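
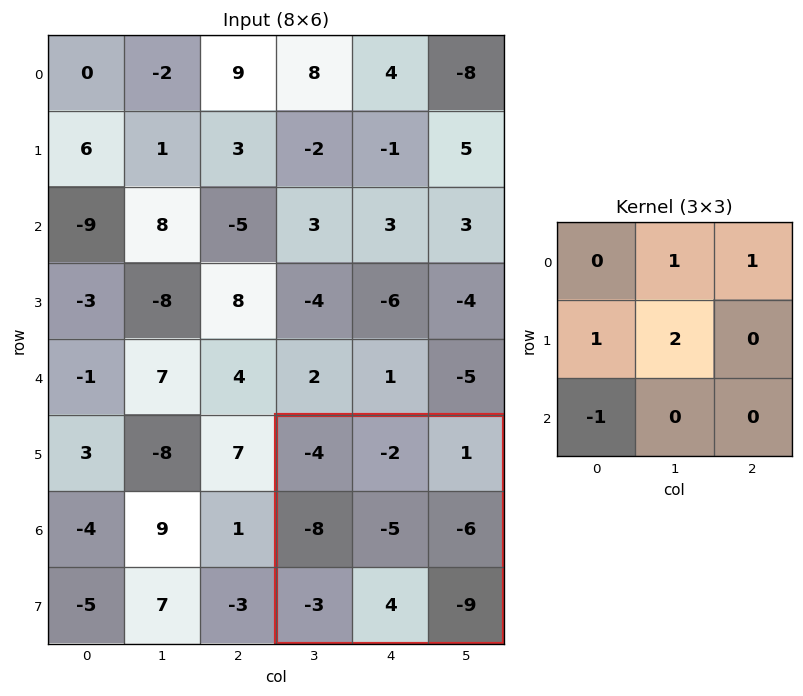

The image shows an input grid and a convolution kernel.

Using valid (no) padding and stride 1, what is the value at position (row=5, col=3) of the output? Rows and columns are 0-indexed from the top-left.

-16

The receptive field on the input at this output position is [-4 -2 1 / -8 -5 -6 / -3 4 -9]. Elementwise product with the kernel and sum: -2·1 + 1·1 + -8·1 + -5·2 + -3·-1.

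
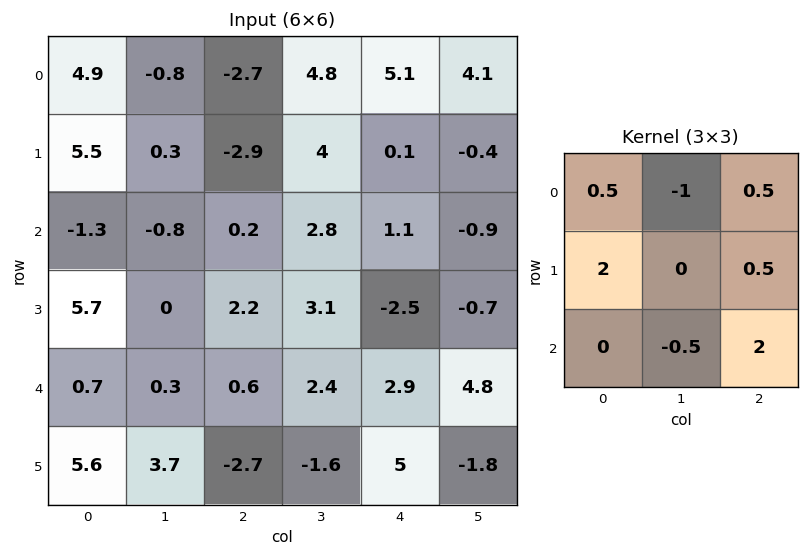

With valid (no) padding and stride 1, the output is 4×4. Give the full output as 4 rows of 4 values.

12.25 12.8 -8.55 4.8
2.9 9.95 -11 6.7
13.8 6.85 5.6 13.85
-1.6 -0.7 10.2 4.8

Output[0,0]: The receptive field on the input at this output position is [4.9 -0.8 -2.7 / 5.5 0.3 -2.9 / -1.3 -0.8 0.2]. Elementwise product with the kernel and sum: 4.9·0.5 + -0.8·-1 + -2.7·0.5 + 5.5·2 + -2.9·0.5 + -0.8·-0.5 + 0.2·2.
Output[0,1]: The receptive field on the input at this output position is [-0.8 -2.7 4.8 / 0.3 -2.9 4 / -0.8 0.2 2.8]. Elementwise product with the kernel and sum: -0.8·0.5 + -2.7·-1 + 4.8·0.5 + 0.3·2 + 4·0.5 + 0.2·-0.5 + 2.8·2.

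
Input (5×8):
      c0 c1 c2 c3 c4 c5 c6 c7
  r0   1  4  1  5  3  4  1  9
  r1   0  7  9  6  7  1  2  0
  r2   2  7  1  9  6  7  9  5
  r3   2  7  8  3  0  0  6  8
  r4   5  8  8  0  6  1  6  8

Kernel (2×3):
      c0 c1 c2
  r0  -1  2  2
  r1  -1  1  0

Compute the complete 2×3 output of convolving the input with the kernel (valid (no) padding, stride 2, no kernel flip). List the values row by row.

Output[0,0]: The receptive field on the input at this output position is [1 4 1 / 0 7 9]. Elementwise product with the kernel and sum: 1·-1 + 4·2 + 1·2 + 0·-1 + 7·1.
Output[0,1]: The receptive field on the input at this output position is [1 5 3 / 9 6 7]. Elementwise product with the kernel and sum: 1·-1 + 5·2 + 3·2 + 9·-1 + 6·1.

16 12 1
19 24 26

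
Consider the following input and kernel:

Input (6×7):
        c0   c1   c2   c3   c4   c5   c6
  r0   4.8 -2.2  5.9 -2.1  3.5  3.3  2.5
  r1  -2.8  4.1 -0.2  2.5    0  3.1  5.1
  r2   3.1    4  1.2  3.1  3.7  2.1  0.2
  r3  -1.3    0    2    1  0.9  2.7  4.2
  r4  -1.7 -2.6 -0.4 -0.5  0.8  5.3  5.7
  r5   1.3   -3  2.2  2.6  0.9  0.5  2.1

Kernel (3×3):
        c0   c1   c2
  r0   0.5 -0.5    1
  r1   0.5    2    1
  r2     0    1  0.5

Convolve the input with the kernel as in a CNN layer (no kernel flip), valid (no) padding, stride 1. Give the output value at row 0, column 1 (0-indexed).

The receptive field on the input at this output position is [-2.2 5.9 -2.1 / 4.1 -0.2 2.5 / 4 1.2 3.1]. Elementwise product with the kernel and sum: -2.2·0.5 + 5.9·-0.5 + -2.1·1 + 4.1·0.5 + -0.2·2 + 2.5·1 + 1.2·1 + 3.1·0.5.

0.75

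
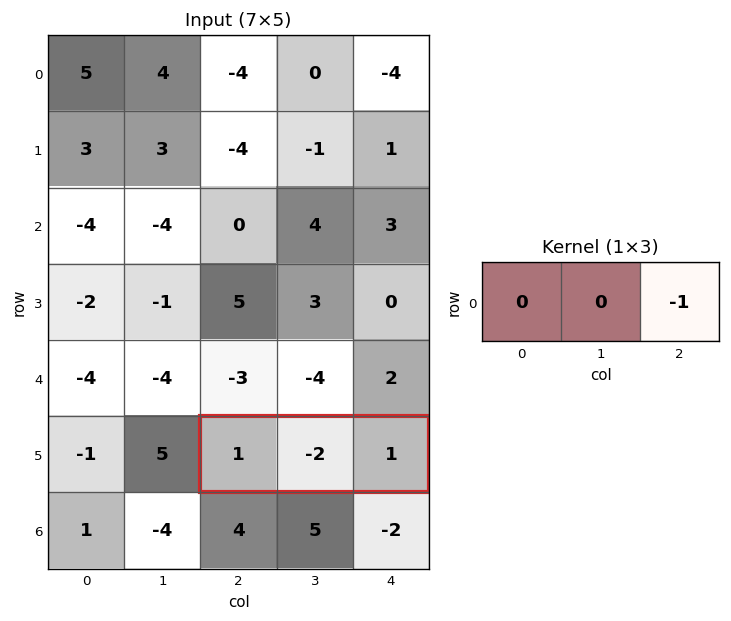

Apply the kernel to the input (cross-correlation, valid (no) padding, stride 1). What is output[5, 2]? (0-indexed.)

-1

The receptive field on the input at this output position is [1 -2 1]. Elementwise product with the kernel and sum: 1·-1.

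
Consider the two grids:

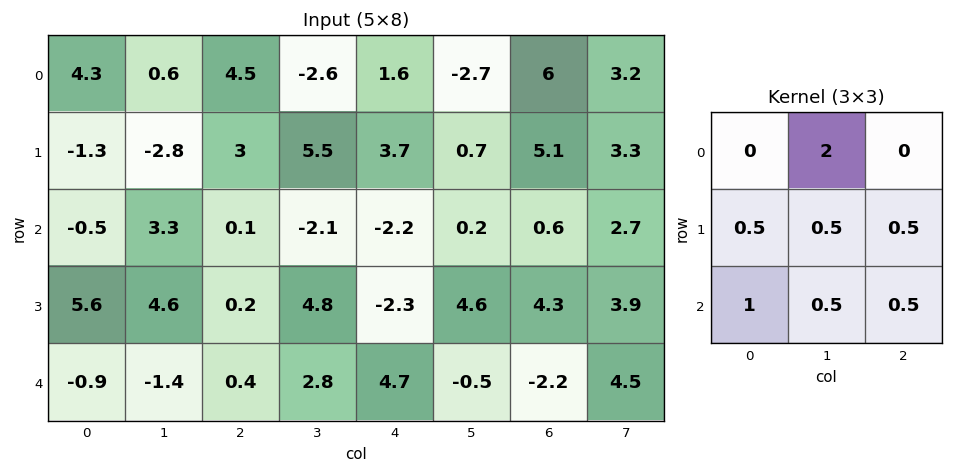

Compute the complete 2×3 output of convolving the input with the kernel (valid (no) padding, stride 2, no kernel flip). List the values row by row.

Output[0,0]: The receptive field on the input at this output position is [4.3 0.6 4.5 / -1.3 -2.8 3 / -0.5 3.3 0.1]. Elementwise product with the kernel and sum: 0.6·2 + -1.3·0.5 + -2.8·0.5 + 3·0.5 + -0.5·1 + 3.3·0.5 + 0.1·0.5.
Output[0,1]: The receptive field on the input at this output position is [4.5 -2.6 1.6 / 3 5.5 3.7 / 0.1 -2.1 -2.2]. Elementwise product with the kernel and sum: -2.6·2 + 3·0.5 + 5.5·0.5 + 3.7·0.5 + 0.1·1 + -2.1·0.5 + -2.2·0.5.

1.85 -1.15 -2.45
10.4 1.3 7.05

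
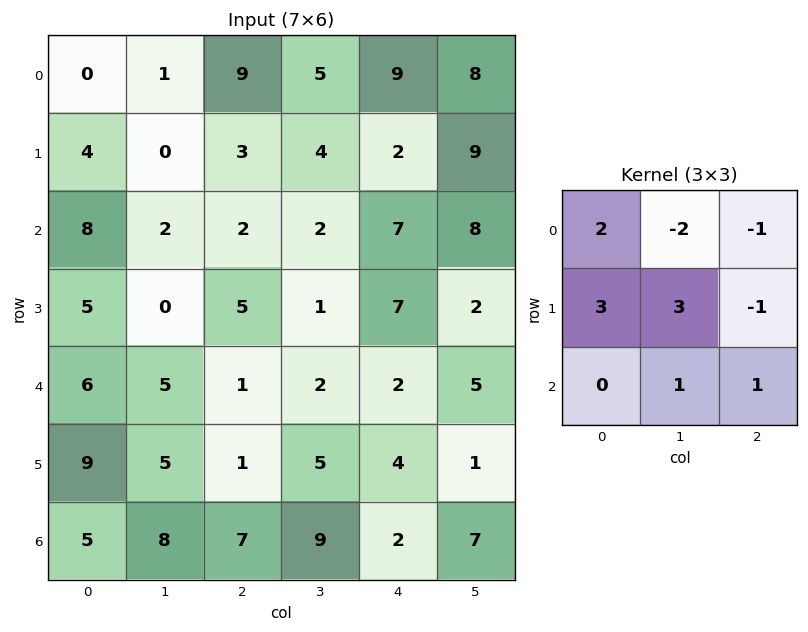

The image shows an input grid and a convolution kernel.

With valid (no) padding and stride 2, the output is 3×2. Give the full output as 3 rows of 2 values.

Output[0,0]: The receptive field on the input at this output position is [0 1 9 / 4 0 3 / 8 2 2]. Elementwise product with the kernel and sum: 0·2 + 1·-2 + 9·-1 + 4·3 + 0·3 + 3·-1 + 2·1 + 2·1.
Output[0,1]: The receptive field on the input at this output position is [9 5 9 / 3 4 2 / 2 2 7]. Elementwise product with the kernel and sum: 9·2 + 5·-2 + 9·-1 + 3·3 + 4·3 + 2·-1 + 2·1 + 7·1.

2 27
26 8
57 21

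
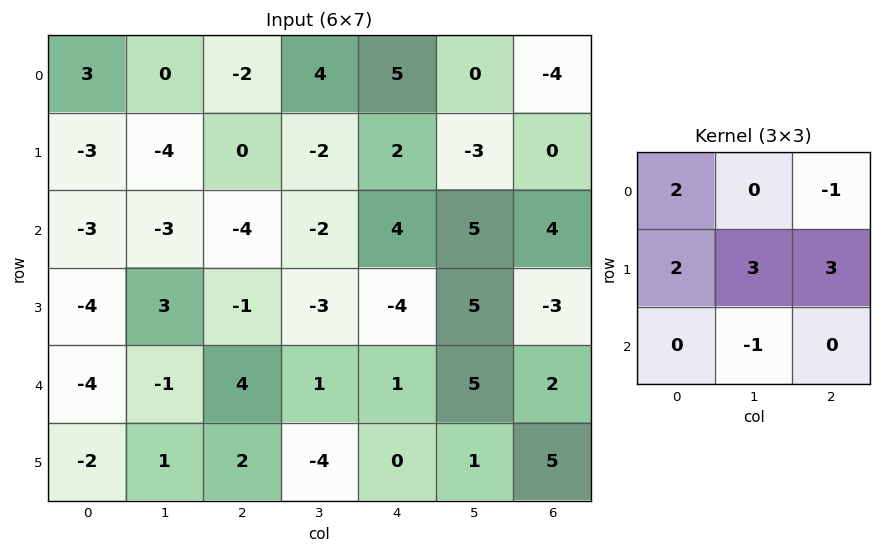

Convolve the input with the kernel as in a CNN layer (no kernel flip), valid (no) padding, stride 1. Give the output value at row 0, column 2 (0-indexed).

-7

The receptive field on the input at this output position is [-2 4 5 / 0 -2 2 / -4 -2 4]. Elementwise product with the kernel and sum: -2·2 + 5·-1 + 0·2 + -2·3 + 2·3 + -2·-1.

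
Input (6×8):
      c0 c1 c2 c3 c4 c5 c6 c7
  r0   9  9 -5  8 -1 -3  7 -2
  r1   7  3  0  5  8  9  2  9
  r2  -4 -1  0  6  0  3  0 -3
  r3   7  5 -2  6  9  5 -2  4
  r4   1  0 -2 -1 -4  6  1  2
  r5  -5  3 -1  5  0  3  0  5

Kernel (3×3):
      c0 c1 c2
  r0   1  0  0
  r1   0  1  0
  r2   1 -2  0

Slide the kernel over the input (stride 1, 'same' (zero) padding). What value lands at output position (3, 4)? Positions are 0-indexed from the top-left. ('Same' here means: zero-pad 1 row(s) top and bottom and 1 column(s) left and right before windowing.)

22

The receptive field on the zero-padded input at this output position is [6 0 3 / 6 9 5 / -1 -4 6]. Elementwise product with the kernel and sum: 6·1 + 9·1 + -1·1 + -4·-2.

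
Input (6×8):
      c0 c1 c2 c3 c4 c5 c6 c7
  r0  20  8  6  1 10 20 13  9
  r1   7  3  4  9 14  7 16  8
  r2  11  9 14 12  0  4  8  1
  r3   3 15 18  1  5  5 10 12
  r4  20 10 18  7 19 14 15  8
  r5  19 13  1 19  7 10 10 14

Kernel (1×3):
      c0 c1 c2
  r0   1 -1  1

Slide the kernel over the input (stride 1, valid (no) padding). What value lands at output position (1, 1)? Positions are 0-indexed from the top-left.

8

The receptive field on the input at this output position is [3 4 9]. Elementwise product with the kernel and sum: 3·1 + 4·-1 + 9·1.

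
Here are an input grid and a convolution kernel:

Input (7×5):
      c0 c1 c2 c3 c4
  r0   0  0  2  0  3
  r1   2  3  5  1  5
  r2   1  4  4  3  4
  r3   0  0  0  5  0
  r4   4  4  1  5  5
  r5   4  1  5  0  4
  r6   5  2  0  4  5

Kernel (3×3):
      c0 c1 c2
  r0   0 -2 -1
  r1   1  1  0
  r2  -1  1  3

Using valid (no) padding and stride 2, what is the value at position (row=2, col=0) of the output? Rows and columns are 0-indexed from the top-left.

The receptive field on the input at this output position is [4 4 1 / 4 1 5 / 5 2 0]. Elementwise product with the kernel and sum: 4·-2 + 1·-1 + 4·1 + 1·1 + 5·-1 + 2·1 + 0·3.

-7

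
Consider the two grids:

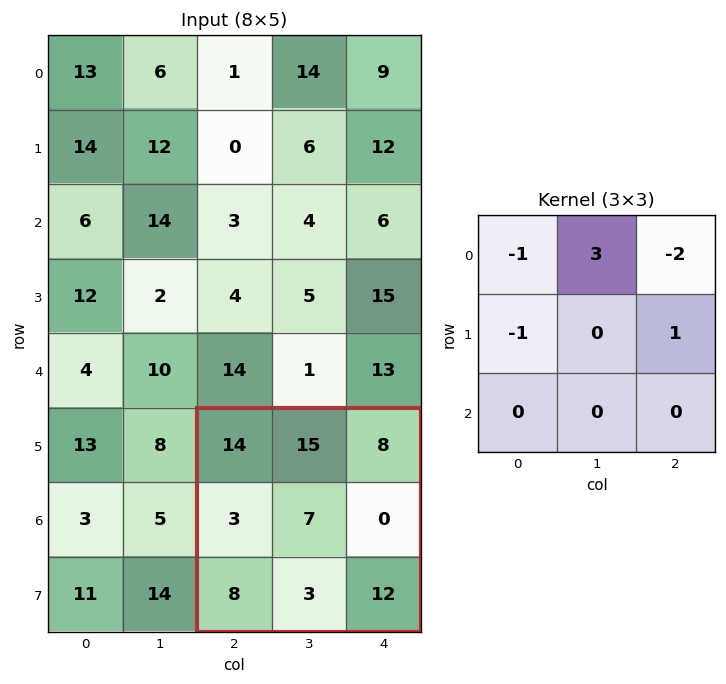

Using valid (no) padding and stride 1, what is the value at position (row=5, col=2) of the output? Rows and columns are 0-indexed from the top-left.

The receptive field on the input at this output position is [14 15 8 / 3 7 0 / 8 3 12]. Elementwise product with the kernel and sum: 14·-1 + 15·3 + 8·-2 + 3·-1 + 0·1.

12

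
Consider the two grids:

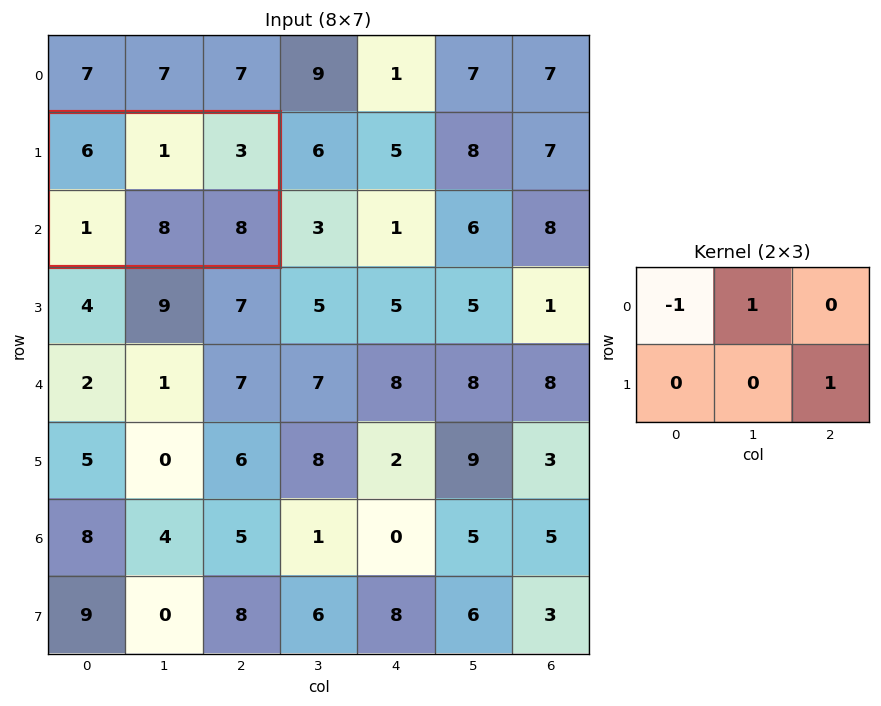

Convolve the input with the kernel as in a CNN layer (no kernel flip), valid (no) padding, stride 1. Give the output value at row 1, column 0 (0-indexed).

3

The receptive field on the input at this output position is [6 1 3 / 1 8 8]. Elementwise product with the kernel and sum: 6·-1 + 1·1 + 8·1.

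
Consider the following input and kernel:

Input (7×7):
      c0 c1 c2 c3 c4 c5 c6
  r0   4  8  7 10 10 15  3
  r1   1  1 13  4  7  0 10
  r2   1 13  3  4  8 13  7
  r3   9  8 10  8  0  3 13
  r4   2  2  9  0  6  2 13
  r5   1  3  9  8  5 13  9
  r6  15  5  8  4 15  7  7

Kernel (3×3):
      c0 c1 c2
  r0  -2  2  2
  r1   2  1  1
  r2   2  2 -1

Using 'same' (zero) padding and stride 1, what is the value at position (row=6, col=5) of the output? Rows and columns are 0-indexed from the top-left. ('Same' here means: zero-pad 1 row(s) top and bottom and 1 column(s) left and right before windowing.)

78

The receptive field on the zero-padded input at this output position is [5 13 9 / 15 7 7 / 0 0 0]. Elementwise product with the kernel and sum: 5·-2 + 13·2 + 9·2 + 15·2 + 7·1 + 7·1 + 0·2 + 0·2 + 0·-1.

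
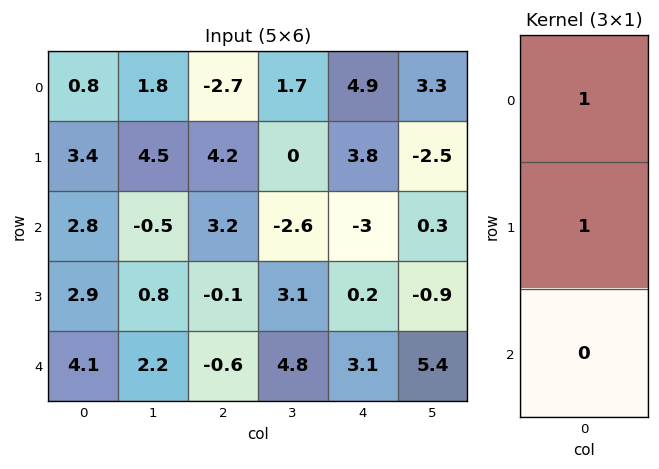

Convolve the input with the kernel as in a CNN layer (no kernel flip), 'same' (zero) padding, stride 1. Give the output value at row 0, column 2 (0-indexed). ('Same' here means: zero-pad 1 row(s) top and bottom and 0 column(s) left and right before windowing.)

The receptive field on the zero-padded input at this output position is [0 / -2.7 / 4.2]. Elementwise product with the kernel and sum: 0·1 + -2.7·1.

-2.7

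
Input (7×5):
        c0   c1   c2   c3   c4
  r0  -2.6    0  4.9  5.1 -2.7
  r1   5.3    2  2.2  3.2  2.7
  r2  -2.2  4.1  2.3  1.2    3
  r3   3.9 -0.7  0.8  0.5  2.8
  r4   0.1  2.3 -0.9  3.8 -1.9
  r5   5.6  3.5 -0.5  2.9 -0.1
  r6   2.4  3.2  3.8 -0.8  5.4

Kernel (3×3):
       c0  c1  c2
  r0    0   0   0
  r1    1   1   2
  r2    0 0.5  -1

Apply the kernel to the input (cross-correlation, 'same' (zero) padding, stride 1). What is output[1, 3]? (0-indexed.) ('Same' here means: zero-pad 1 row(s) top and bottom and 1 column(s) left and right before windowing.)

8.4

The receptive field on the zero-padded input at this output position is [4.9 5.1 -2.7 / 2.2 3.2 2.7 / 2.3 1.2 3]. Elementwise product with the kernel and sum: 2.2·1 + 3.2·1 + 2.7·2 + 1.2·0.5 + 3·-1.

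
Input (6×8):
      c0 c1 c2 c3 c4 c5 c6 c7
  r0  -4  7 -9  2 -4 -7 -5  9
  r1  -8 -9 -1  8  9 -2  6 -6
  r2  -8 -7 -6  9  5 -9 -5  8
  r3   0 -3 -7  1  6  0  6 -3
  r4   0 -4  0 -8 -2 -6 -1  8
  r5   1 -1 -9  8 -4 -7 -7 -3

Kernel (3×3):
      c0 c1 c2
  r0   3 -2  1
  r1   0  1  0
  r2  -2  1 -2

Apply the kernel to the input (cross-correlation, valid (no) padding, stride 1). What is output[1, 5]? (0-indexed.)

-17

The receptive field on the input at this output position is [-2 6 -6 / -9 -5 8 / 0 6 -3]. Elementwise product with the kernel and sum: -2·3 + 6·-2 + -6·1 + -5·1 + 0·-2 + 6·1 + -3·-2.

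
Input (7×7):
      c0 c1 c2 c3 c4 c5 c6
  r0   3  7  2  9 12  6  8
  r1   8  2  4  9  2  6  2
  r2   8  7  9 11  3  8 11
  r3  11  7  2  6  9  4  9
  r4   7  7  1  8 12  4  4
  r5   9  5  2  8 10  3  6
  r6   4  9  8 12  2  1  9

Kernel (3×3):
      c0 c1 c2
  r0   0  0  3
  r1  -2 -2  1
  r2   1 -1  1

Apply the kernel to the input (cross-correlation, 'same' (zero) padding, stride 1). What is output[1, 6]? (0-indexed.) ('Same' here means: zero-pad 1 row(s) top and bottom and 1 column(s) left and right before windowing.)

The receptive field on the zero-padded input at this output position is [6 8 0 / 6 2 0 / 8 11 0]. Elementwise product with the kernel and sum: 0·3 + 6·-2 + 2·-2 + 0·1 + 8·1 + 11·-1 + 0·1.

-19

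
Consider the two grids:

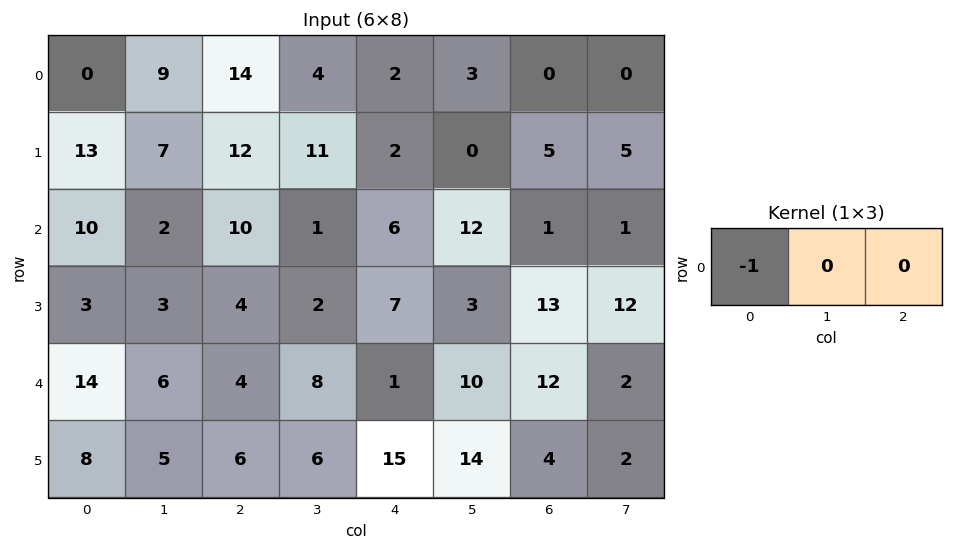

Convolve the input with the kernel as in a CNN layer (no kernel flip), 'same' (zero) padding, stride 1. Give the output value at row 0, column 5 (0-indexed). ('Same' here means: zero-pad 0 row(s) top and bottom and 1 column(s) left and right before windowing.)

-2

The receptive field on the zero-padded input at this output position is [2 3 0]. Elementwise product with the kernel and sum: 2·-1.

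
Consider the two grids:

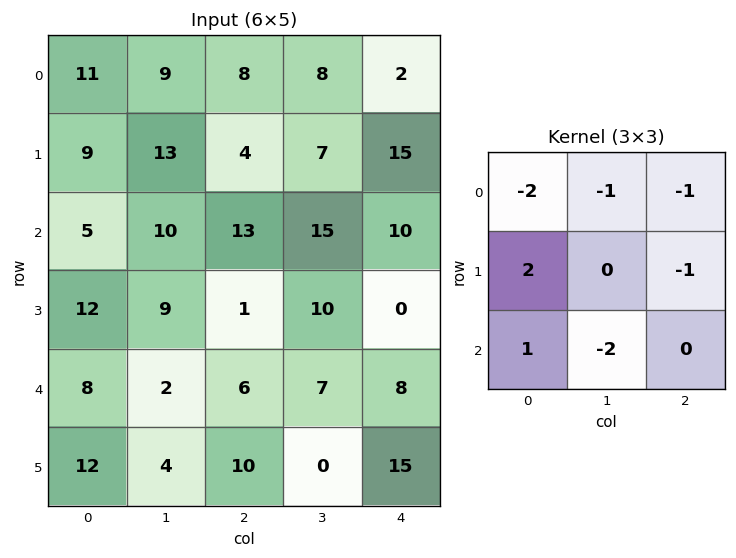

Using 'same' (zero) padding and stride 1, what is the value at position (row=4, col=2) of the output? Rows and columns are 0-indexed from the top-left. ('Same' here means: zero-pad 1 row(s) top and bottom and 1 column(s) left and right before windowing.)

The receptive field on the zero-padded input at this output position is [9 1 10 / 2 6 7 / 4 10 0]. Elementwise product with the kernel and sum: 9·-2 + 1·-1 + 10·-1 + 2·2 + 7·-1 + 4·1 + 10·-2.

-48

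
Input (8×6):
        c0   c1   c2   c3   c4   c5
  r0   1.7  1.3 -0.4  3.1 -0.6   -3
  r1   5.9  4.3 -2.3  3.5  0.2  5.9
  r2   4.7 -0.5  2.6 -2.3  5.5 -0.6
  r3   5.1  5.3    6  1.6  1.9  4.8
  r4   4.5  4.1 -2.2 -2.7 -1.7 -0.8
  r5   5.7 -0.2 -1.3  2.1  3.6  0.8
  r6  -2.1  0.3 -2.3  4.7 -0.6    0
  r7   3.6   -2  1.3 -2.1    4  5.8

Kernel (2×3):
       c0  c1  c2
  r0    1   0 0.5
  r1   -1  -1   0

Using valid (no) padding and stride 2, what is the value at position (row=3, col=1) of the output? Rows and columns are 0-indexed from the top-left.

The receptive field on the input at this output position is [-2.3 4.7 -0.6 / 1.3 -2.1 4]. Elementwise product with the kernel and sum: -2.3·1 + -0.6·0.5 + 1.3·-1 + -2.1·-1.

-1.8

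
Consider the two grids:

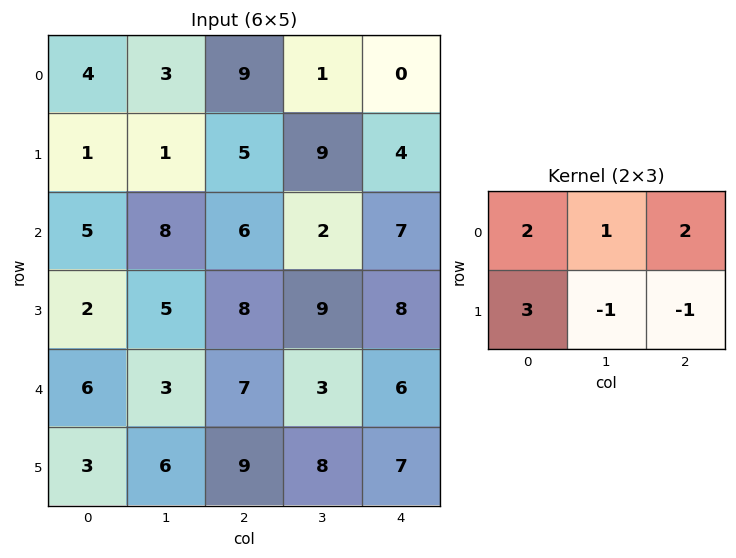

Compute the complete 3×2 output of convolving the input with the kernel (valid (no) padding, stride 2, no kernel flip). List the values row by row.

Output[0,0]: The receptive field on the input at this output position is [4 3 9 / 1 1 5]. Elementwise product with the kernel and sum: 4·2 + 3·1 + 9·2 + 1·3 + 1·-1 + 5·-1.

26 21
23 35
23 41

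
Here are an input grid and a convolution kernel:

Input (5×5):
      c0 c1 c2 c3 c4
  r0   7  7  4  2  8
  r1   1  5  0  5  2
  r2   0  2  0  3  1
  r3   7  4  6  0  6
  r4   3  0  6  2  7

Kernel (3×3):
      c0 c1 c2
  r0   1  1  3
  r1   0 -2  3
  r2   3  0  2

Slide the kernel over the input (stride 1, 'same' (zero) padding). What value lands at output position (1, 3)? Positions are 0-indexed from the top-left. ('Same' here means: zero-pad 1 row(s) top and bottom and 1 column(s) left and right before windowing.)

The receptive field on the zero-padded input at this output position is [4 2 8 / 0 5 2 / 0 3 1]. Elementwise product with the kernel and sum: 4·1 + 2·1 + 8·3 + 5·-2 + 2·3 + 0·3 + 1·2.

28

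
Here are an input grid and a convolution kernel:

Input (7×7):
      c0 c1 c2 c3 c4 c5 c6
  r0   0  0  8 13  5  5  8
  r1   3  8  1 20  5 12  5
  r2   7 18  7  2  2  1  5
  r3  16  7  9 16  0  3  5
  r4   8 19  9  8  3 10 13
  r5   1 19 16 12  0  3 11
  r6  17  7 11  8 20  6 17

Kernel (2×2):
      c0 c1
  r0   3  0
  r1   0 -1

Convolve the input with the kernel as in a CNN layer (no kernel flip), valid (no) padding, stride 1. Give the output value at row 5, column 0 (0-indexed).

-4

The receptive field on the input at this output position is [1 19 / 17 7]. Elementwise product with the kernel and sum: 1·3 + 7·-1.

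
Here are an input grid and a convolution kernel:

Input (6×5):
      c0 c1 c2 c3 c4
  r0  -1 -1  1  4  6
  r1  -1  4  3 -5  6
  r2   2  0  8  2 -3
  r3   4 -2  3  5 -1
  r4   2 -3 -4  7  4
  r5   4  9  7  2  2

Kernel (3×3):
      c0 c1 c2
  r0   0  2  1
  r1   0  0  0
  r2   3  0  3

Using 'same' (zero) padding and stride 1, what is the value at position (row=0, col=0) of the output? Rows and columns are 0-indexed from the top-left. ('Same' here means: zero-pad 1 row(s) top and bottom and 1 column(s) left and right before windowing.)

12

The receptive field on the zero-padded input at this output position is [0 0 0 / 0 -1 -1 / 0 -1 4]. Elementwise product with the kernel and sum: 0·2 + 0·1 + 0·3 + 4·3.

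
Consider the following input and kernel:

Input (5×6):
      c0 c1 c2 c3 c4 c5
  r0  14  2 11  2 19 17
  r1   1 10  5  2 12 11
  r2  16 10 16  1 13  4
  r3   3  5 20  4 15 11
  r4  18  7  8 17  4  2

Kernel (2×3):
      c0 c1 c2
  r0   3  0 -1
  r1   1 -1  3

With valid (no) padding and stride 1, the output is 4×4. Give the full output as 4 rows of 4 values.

Output[0,0]: The receptive field on the input at this output position is [14 2 11 / 1 10 5]. Elementwise product with the kernel and sum: 14·3 + 11·-1 + 1·1 + 10·-1 + 5·3.
Output[0,1]: The receptive field on the input at this output position is [2 11 2 / 10 5 2]. Elementwise product with the kernel and sum: 2·3 + 2·-1 + 10·1 + 5·-1 + 2·3.

37 15 53 12
52 25 57 -5
90 26 96 21
24 61 48 20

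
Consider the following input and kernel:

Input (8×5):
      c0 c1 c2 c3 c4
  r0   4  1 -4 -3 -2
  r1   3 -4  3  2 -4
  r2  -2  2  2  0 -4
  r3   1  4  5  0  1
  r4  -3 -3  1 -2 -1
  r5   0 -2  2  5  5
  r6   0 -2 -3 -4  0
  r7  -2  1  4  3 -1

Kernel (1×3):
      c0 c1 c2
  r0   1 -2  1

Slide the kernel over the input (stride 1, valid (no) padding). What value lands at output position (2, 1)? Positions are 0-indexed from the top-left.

-2

The receptive field on the input at this output position is [2 2 0]. Elementwise product with the kernel and sum: 2·1 + 2·-2 + 0·1.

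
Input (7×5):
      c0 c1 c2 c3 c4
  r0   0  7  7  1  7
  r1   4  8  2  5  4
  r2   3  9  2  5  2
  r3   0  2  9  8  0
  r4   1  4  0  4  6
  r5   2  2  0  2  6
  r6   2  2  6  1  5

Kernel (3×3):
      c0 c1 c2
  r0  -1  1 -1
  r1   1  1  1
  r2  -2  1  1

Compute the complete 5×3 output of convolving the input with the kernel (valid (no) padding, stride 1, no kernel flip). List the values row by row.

19 3 1
27 18 -2
17 3 28
-4 5 17
11 -1 0

Output[0,0]: The receptive field on the input at this output position is [0 7 7 / 4 8 2 / 3 9 2]. Elementwise product with the kernel and sum: 0·-1 + 7·1 + 7·-1 + 4·1 + 8·1 + 2·1 + 3·-2 + 9·1 + 2·1.
Output[0,1]: The receptive field on the input at this output position is [7 7 1 / 8 2 5 / 9 2 5]. Elementwise product with the kernel and sum: 7·-1 + 7·1 + 1·-1 + 8·1 + 2·1 + 5·1 + 9·-2 + 2·1 + 5·1.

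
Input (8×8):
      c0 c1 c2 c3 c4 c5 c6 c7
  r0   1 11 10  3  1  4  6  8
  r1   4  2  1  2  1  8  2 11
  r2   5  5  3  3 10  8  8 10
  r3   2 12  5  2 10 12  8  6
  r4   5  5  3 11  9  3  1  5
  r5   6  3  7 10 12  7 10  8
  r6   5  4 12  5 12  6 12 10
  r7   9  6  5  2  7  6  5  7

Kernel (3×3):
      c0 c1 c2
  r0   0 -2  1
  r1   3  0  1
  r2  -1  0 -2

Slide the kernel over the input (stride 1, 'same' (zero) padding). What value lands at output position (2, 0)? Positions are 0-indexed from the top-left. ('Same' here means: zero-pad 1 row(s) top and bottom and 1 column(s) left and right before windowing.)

The receptive field on the zero-padded input at this output position is [0 4 2 / 0 5 5 / 0 2 12]. Elementwise product with the kernel and sum: 4·-2 + 2·1 + 0·3 + 5·1 + 0·-1 + 12·-2.

-25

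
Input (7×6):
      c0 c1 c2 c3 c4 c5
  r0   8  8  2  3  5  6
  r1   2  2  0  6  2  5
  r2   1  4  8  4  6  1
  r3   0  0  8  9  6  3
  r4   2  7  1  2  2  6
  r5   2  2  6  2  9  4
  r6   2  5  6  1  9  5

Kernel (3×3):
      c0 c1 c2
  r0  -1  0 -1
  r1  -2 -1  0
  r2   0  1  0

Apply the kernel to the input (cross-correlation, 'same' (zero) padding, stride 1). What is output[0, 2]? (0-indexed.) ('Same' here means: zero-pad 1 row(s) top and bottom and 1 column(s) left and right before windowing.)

The receptive field on the zero-padded input at this output position is [0 0 0 / 8 2 3 / 2 0 6]. Elementwise product with the kernel and sum: 0·-1 + 0·-1 + 8·-2 + 2·-1 + 0·1.

-18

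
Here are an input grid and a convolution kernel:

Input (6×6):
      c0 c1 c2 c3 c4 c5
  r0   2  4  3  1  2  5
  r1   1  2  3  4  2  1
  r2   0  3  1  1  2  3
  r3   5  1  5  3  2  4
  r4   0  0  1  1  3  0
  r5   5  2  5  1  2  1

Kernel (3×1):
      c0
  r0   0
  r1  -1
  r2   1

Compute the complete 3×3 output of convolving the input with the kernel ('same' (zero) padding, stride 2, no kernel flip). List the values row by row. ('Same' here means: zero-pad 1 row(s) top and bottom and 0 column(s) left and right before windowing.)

Output[0,0]: The receptive field on the zero-padded input at this output position is [0 / 2 / 1]. Elementwise product with the kernel and sum: 2·-1 + 1·1.

-1 0 0
5 4 0
5 4 -1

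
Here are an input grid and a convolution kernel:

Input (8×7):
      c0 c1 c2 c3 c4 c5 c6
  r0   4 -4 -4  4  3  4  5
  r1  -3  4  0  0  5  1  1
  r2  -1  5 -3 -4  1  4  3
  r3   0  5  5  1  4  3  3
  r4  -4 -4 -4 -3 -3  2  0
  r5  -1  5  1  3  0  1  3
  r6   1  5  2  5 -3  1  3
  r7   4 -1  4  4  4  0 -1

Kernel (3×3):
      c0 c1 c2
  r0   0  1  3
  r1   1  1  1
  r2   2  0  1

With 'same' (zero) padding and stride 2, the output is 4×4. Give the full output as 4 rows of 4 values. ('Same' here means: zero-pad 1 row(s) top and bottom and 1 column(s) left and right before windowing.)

Output[0,0]: The receptive field on the zero-padded input at this output position is [0 0 0 / 0 4 -4 / 0 -3 4]. Elementwise product with the kernel and sum: 0·1 + 0·3 + 0·1 + 4·1 + -4·1 + 0·2 + 4·1.
Output[0,1]: The receptive field on the zero-padded input at this output position is [0 0 0 / -4 -4 4 / 4 0 0]. Elementwise product with the kernel and sum: 0·1 + 0·3 + -4·1 + -4·1 + 4·1 + 4·2 + 0·1.

4 4 12 11
18 9 14 14
12 10 16 7
19 24 14 7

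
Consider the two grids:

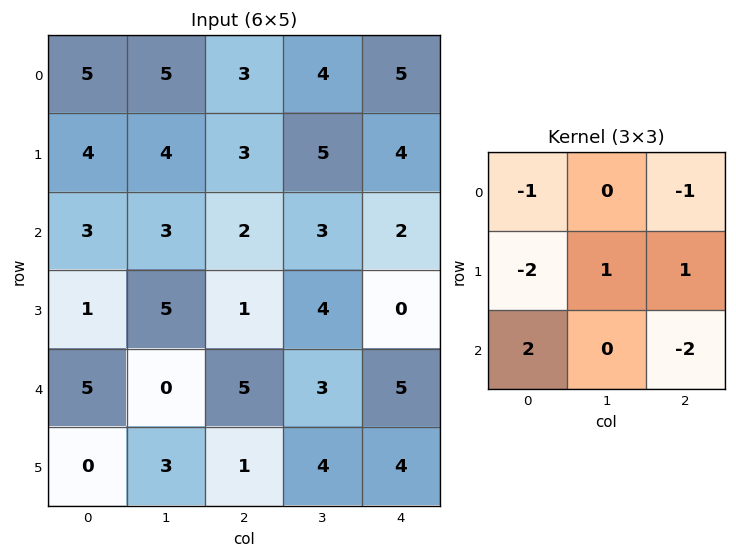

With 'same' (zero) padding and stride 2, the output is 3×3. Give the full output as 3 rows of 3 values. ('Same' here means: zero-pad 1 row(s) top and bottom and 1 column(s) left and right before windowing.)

Output[0,0]: The receptive field on the zero-padded input at this output position is [0 0 0 / 0 5 5 / 0 4 4]. Elementwise product with the kernel and sum: 0·-1 + 0·-1 + 0·-2 + 5·1 + 5·1 + 0·2 + 4·-2.
Output[0,1]: The receptive field on the zero-padded input at this output position is [0 0 0 / 5 3 4 / 4 3 5]. Elementwise product with the kernel and sum: 0·-1 + 0·-1 + 5·-2 + 3·1 + 4·1 + 4·2 + 5·-2.

2 -5 7
-8 -8 -1
-6 -3 3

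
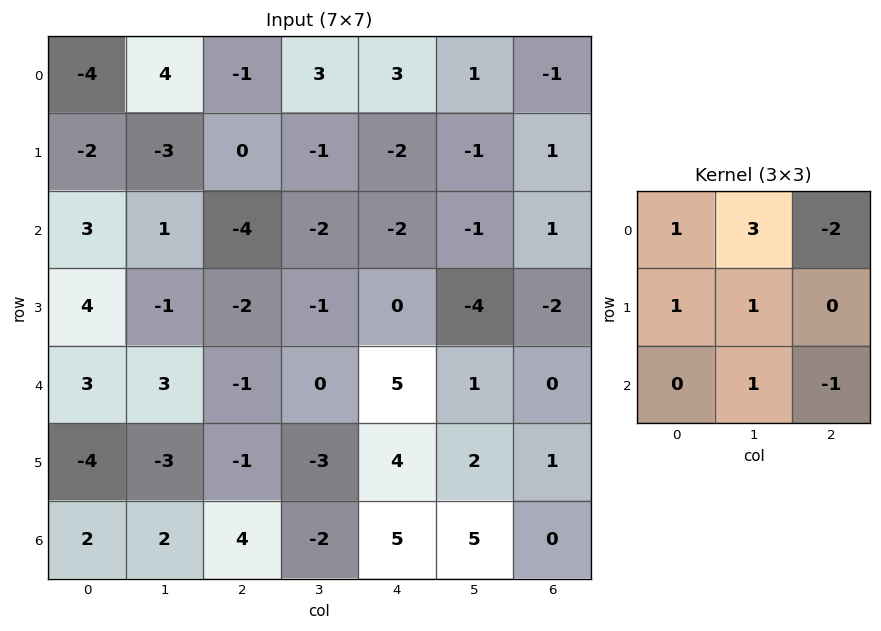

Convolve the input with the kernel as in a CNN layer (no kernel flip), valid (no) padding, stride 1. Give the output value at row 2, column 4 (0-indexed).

-10

The receptive field on the input at this output position is [-2 -1 1 / 0 -4 -2 / 5 1 0]. Elementwise product with the kernel and sum: -2·1 + -1·3 + 1·-2 + 0·1 + -4·1 + 1·1 + 0·-1.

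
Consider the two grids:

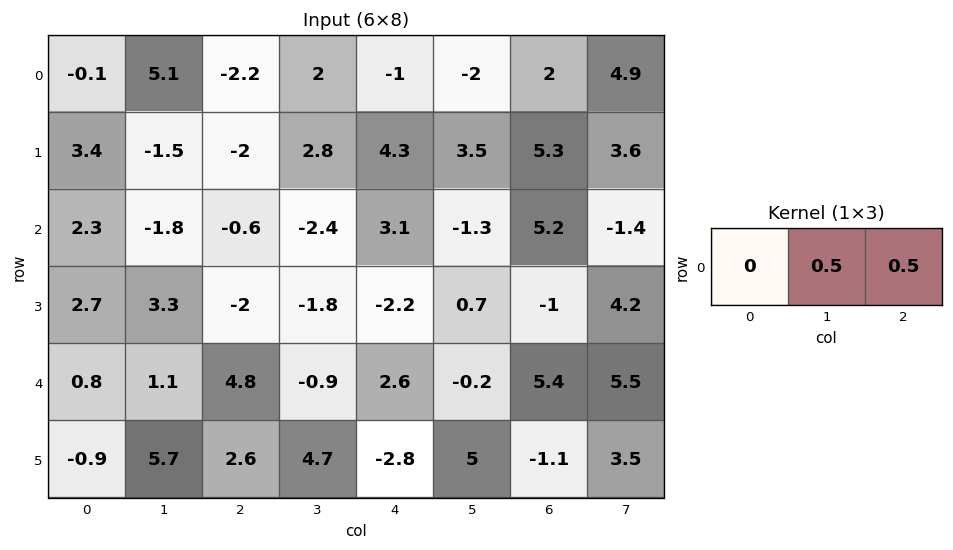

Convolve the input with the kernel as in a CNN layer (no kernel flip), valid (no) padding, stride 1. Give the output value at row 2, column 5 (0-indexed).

The receptive field on the input at this output position is [-1.3 5.2 -1.4]. Elementwise product with the kernel and sum: 5.2·0.5 + -1.4·0.5.

1.9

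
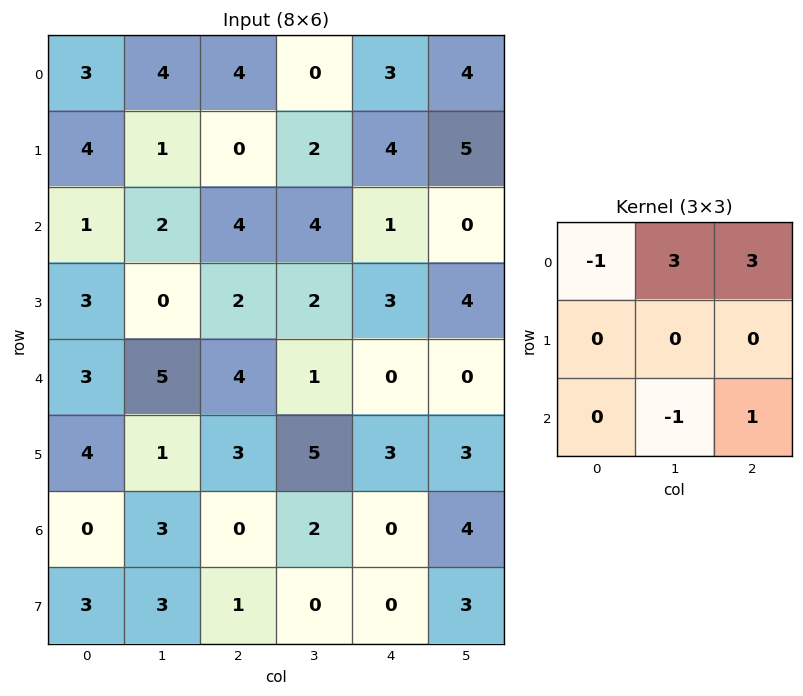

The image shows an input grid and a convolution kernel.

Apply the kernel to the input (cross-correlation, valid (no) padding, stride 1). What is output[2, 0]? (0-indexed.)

The receptive field on the input at this output position is [1 2 4 / 3 0 2 / 3 5 4]. Elementwise product with the kernel and sum: 1·-1 + 2·3 + 4·3 + 5·-1 + 4·1.

16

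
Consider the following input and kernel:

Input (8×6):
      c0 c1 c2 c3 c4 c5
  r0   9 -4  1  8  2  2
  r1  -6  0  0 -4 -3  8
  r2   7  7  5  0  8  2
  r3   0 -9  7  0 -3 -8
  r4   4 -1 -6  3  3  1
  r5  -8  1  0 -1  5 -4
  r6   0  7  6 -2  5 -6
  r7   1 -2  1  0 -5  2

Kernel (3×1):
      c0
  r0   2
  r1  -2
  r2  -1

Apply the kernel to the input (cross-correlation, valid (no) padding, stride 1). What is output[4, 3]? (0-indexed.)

The receptive field on the input at this output position is [3 / -1 / -2]. Elementwise product with the kernel and sum: 3·2 + -1·-2 + -2·-1.

10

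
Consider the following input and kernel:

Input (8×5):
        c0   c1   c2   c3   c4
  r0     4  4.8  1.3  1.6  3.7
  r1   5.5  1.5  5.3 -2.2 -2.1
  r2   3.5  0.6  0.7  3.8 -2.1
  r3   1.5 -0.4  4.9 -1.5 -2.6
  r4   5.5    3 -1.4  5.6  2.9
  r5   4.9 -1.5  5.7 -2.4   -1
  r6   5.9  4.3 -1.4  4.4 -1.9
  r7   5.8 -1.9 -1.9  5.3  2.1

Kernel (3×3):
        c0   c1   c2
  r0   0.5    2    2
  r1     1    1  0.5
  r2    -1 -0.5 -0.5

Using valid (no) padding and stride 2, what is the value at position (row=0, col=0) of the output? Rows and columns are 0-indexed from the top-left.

19.7

The receptive field on the input at this output position is [4 4.8 1.3 / 5.5 1.5 5.3 / 3.5 0.6 0.7]. Elementwise product with the kernel and sum: 4·0.5 + 4.8·2 + 1.3·2 + 5.5·1 + 1.5·1 + 5.3·0.5 + 3.5·-1 + 0.6·-0.5 + 0.7·-0.5.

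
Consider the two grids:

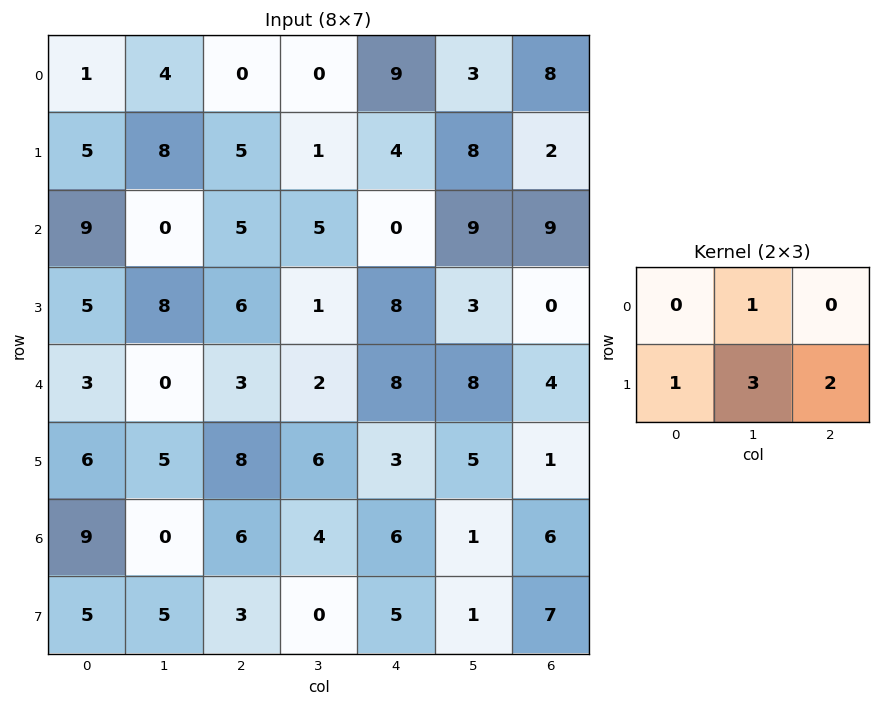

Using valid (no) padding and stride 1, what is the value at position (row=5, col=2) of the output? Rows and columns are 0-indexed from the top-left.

The receptive field on the input at this output position is [8 6 3 / 6 4 6]. Elementwise product with the kernel and sum: 6·1 + 6·1 + 4·3 + 6·2.

36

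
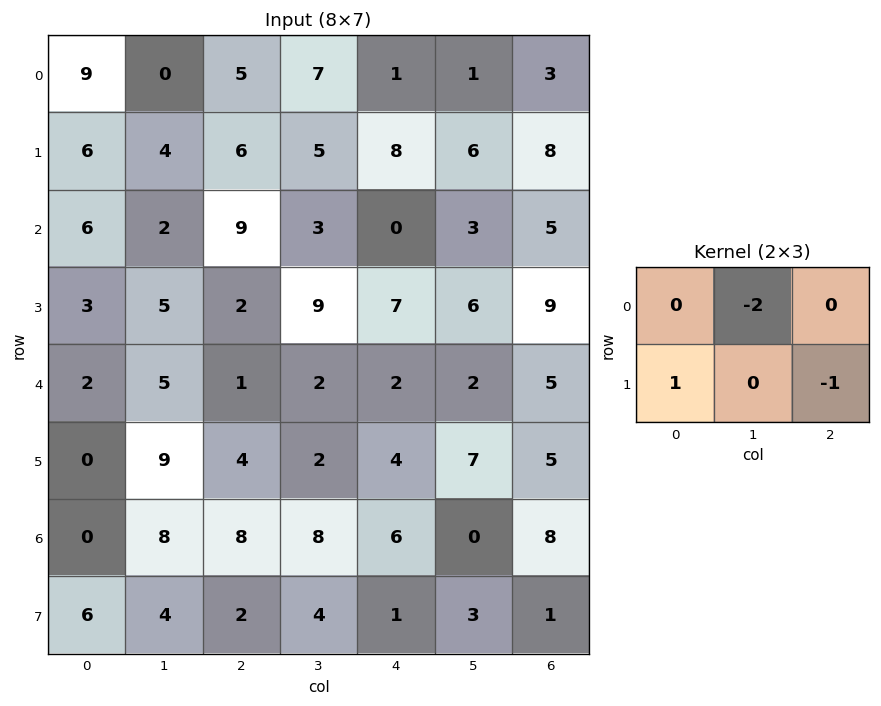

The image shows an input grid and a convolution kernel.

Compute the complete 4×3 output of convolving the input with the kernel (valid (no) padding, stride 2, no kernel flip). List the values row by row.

0 -16 -2
-3 -11 -8
-14 -4 -5
-12 -15 0

Output[0,0]: The receptive field on the input at this output position is [9 0 5 / 6 4 6]. Elementwise product with the kernel and sum: 0·-2 + 6·1 + 6·-1.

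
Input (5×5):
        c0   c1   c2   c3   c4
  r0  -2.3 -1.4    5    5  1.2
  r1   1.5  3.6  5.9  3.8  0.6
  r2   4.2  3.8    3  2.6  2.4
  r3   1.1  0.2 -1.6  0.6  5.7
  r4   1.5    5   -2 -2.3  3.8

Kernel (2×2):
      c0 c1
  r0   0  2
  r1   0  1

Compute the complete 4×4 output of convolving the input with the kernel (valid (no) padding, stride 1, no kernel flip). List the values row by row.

0.8 15.9 13.8 3
11 14.8 10.2 3.6
7.8 4.4 5.8 10.5
5.4 -5.2 -1.1 15.2

Output[0,0]: The receptive field on the input at this output position is [-2.3 -1.4 / 1.5 3.6]. Elementwise product with the kernel and sum: -1.4·2 + 3.6·1.
Output[0,1]: The receptive field on the input at this output position is [-1.4 5 / 3.6 5.9]. Elementwise product with the kernel and sum: 5·2 + 5.9·1.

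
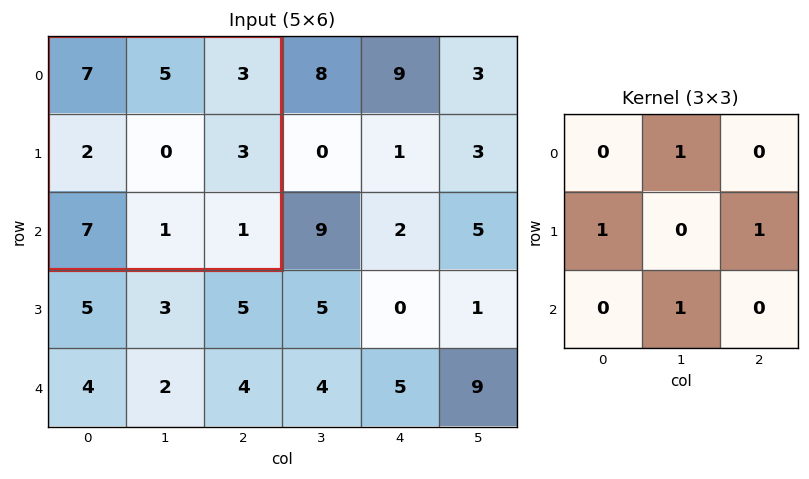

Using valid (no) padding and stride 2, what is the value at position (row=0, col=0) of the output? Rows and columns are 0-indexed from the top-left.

11

The receptive field on the input at this output position is [7 5 3 / 2 0 3 / 7 1 1]. Elementwise product with the kernel and sum: 5·1 + 2·1 + 3·1 + 1·1.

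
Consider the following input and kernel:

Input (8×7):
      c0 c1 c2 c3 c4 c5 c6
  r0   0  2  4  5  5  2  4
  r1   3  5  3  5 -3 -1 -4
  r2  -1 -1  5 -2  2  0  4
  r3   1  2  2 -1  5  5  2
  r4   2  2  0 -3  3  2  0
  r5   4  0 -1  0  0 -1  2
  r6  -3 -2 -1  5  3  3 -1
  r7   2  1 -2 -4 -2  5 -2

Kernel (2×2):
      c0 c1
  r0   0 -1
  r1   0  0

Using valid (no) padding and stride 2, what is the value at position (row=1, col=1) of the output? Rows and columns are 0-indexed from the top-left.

2

The receptive field on the input at this output position is [5 -2 / 2 -1]. Elementwise product with the kernel and sum: -2·-1.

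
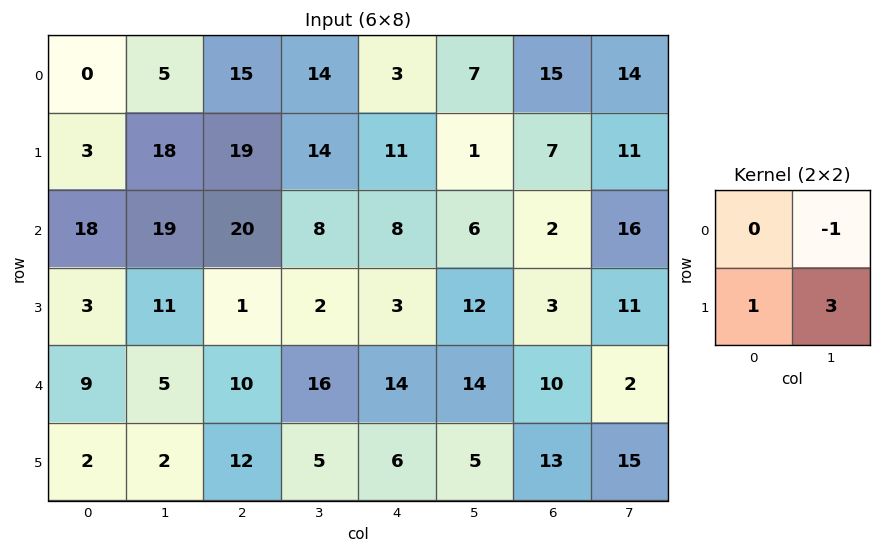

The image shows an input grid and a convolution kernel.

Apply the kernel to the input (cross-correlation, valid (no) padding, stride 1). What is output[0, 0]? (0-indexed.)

The receptive field on the input at this output position is [0 5 / 3 18]. Elementwise product with the kernel and sum: 5·-1 + 3·1 + 18·3.

52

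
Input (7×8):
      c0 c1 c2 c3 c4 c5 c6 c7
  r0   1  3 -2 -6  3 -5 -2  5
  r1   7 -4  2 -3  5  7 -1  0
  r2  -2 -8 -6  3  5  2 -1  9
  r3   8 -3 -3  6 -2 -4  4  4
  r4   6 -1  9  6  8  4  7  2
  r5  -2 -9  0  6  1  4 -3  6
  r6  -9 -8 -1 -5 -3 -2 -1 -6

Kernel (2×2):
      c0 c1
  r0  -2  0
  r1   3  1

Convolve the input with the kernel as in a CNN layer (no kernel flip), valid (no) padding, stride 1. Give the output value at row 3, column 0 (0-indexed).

1

The receptive field on the input at this output position is [8 -3 / 6 -1]. Elementwise product with the kernel and sum: 8·-2 + 6·3 + -1·1.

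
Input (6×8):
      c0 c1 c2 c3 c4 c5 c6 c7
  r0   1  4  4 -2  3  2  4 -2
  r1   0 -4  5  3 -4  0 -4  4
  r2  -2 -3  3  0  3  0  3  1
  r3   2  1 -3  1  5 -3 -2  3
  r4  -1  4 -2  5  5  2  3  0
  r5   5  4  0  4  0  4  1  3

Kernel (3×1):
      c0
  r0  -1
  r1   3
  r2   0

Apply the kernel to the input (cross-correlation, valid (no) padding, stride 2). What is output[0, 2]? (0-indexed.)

-15

The receptive field on the input at this output position is [3 / -4 / 3]. Elementwise product with the kernel and sum: 3·-1 + -4·3.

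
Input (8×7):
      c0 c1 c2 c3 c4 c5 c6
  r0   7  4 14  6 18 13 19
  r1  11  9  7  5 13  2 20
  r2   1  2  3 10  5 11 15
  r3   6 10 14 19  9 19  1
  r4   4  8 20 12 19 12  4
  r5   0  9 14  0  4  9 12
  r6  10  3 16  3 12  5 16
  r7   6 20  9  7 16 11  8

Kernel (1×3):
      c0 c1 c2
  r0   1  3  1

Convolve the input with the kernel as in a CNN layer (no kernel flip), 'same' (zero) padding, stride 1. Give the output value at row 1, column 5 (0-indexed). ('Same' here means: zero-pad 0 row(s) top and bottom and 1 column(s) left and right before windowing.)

The receptive field on the zero-padded input at this output position is [13 2 20]. Elementwise product with the kernel and sum: 13·1 + 2·3 + 20·1.

39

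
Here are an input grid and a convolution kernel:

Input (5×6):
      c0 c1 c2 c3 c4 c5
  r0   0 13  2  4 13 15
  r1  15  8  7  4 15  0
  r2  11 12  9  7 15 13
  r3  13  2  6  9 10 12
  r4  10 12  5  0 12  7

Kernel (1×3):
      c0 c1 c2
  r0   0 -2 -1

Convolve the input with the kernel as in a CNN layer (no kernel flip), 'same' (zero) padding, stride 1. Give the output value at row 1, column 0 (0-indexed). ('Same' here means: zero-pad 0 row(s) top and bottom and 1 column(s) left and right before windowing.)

-38

The receptive field on the zero-padded input at this output position is [0 15 8]. Elementwise product with the kernel and sum: 15·-2 + 8·-1.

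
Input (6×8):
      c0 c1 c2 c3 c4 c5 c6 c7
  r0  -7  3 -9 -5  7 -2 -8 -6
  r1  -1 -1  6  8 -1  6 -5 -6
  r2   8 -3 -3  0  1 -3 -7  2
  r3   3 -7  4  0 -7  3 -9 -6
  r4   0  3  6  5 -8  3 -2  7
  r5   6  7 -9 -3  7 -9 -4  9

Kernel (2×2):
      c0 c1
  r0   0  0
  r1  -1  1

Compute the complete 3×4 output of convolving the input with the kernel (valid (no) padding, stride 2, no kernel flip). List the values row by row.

Output[0,0]: The receptive field on the input at this output position is [-7 3 / -1 -1]. Elementwise product with the kernel and sum: -1·-1 + -1·1.
Output[0,1]: The receptive field on the input at this output position is [-9 -5 / 6 8]. Elementwise product with the kernel and sum: 6·-1 + 8·1.

0 2 7 -1
-10 -4 10 3
1 6 -16 13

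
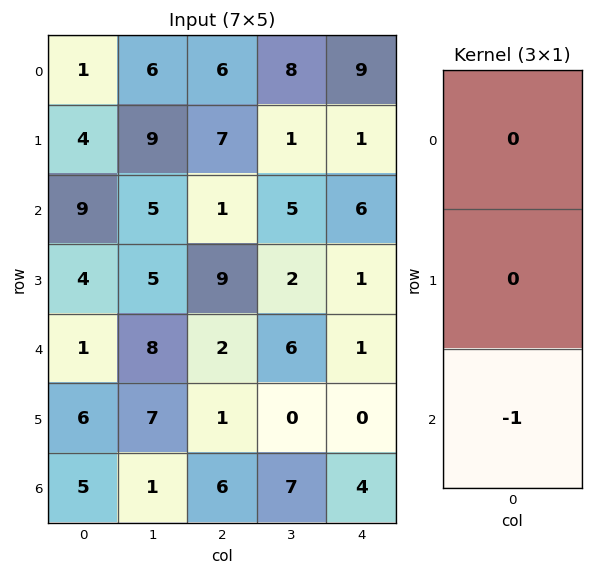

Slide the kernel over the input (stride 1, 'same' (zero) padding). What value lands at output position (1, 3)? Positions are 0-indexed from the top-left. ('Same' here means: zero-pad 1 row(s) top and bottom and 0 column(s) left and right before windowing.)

The receptive field on the zero-padded input at this output position is [8 / 1 / 5]. Elementwise product with the kernel and sum: 5·-1.

-5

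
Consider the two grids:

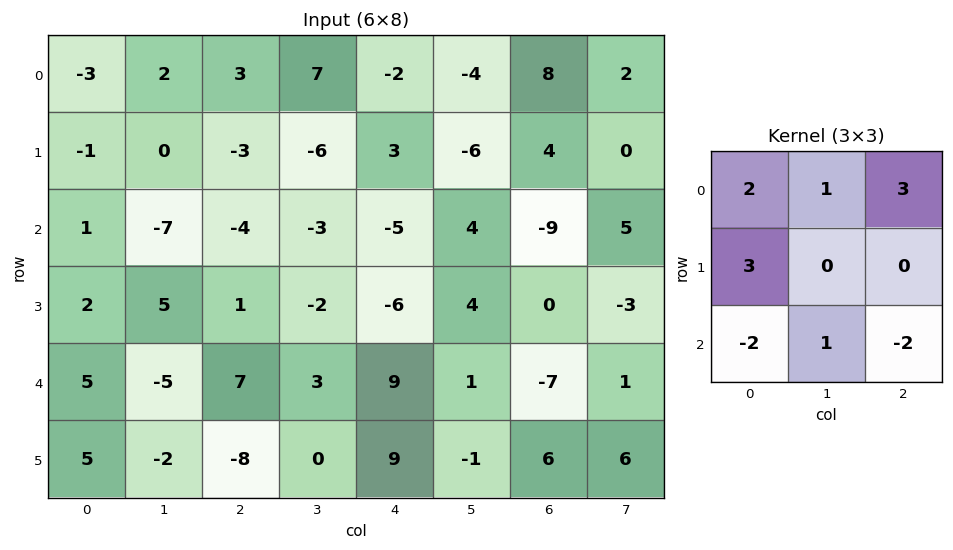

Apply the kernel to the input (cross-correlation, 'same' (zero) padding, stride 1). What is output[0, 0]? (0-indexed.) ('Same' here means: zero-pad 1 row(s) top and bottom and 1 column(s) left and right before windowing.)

-1

The receptive field on the zero-padded input at this output position is [0 0 0 / 0 -3 2 / 0 -1 0]. Elementwise product with the kernel and sum: 0·2 + 0·1 + 0·3 + 0·3 + 0·-2 + -1·1 + 0·-2.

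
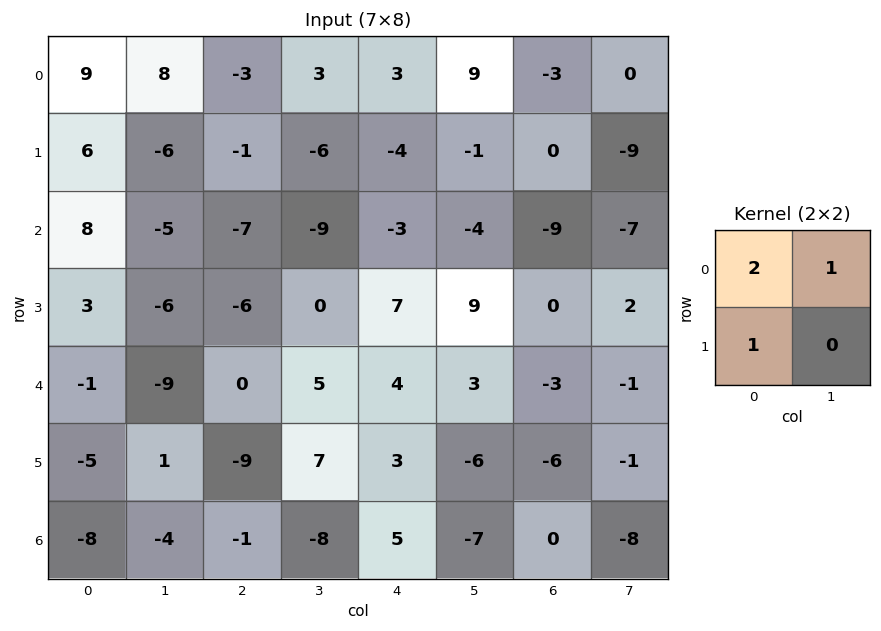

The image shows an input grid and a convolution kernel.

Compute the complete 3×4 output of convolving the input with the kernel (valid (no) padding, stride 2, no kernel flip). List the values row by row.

Output[0,0]: The receptive field on the input at this output position is [9 8 / 6 -6]. Elementwise product with the kernel and sum: 9·2 + 8·1 + 6·1.

32 -4 11 -6
14 -29 -3 -25
-16 -4 14 -13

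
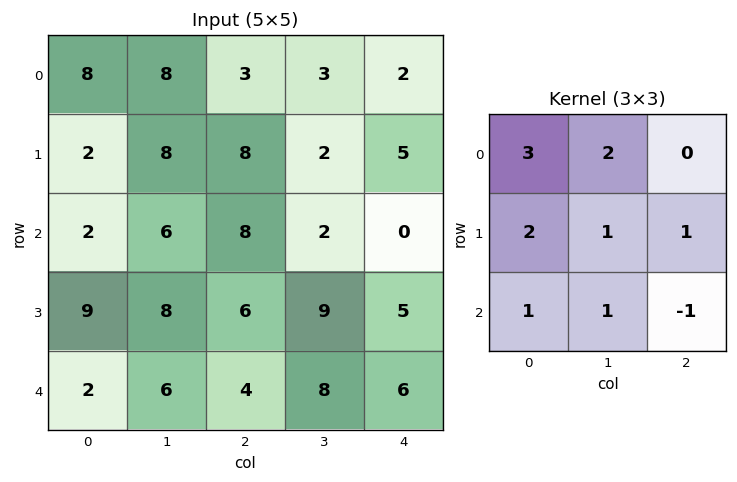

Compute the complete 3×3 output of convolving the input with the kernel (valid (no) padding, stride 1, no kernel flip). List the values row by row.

Output[0,0]: The receptive field on the input at this output position is [8 8 3 / 2 8 8 / 2 6 8]. Elementwise product with the kernel and sum: 8·3 + 8·2 + 2·2 + 8·1 + 8·1 + 2·1 + 6·1 + 8·-1.
Output[0,1]: The receptive field on the input at this output position is [8 3 3 / 8 8 2 / 6 8 2]. Elementwise product with the kernel and sum: 8·3 + 3·2 + 8·2 + 8·1 + 2·1 + 6·1 + 8·1 + 2·-1.

60 68 48
51 67 56
54 67 60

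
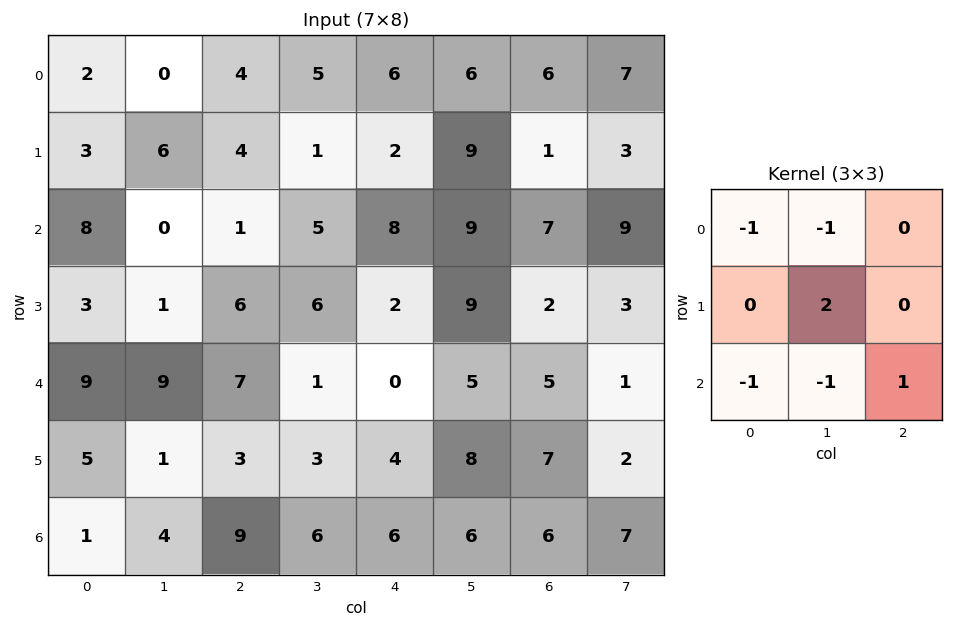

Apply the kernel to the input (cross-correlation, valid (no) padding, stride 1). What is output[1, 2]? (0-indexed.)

The receptive field on the input at this output position is [4 1 2 / 1 5 8 / 6 6 2]. Elementwise product with the kernel and sum: 4·-1 + 1·-1 + 5·2 + 6·-1 + 6·-1 + 2·1.

-5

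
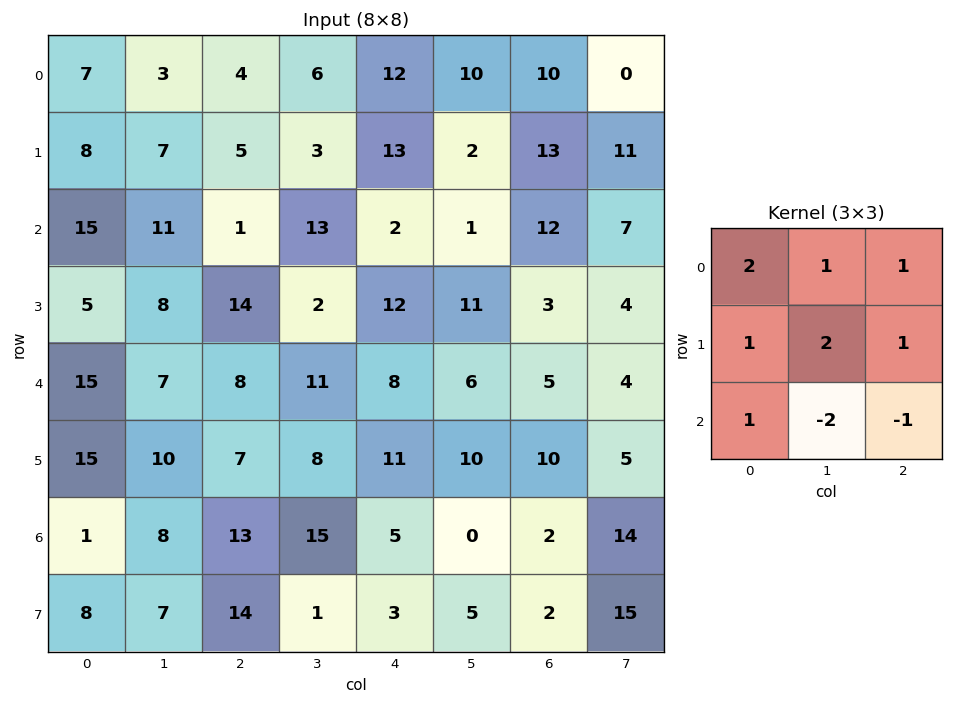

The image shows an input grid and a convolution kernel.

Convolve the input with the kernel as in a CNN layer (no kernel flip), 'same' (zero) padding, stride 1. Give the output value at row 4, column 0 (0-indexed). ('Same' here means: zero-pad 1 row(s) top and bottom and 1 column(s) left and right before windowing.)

10

The receptive field on the zero-padded input at this output position is [0 5 8 / 0 15 7 / 0 15 10]. Elementwise product with the kernel and sum: 0·2 + 5·1 + 8·1 + 0·1 + 15·2 + 7·1 + 0·1 + 15·-2 + 10·-1.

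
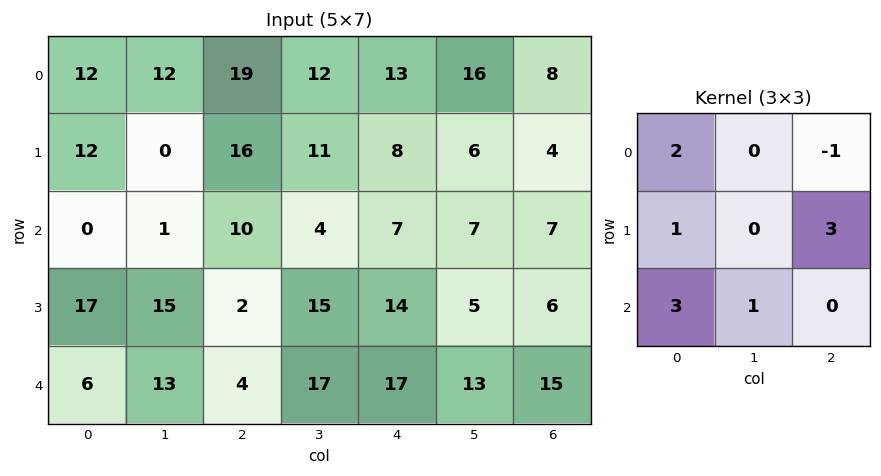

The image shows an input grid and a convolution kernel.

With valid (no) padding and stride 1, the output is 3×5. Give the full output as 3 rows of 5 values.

Output[0,0]: The receptive field on the input at this output position is [12 12 19 / 12 0 16 / 0 1 10]. Elementwise product with the kernel and sum: 12·2 + 19·-1 + 12·1 + 16·3 + 0·3 + 1·1.

66 58 99 56 66
104 49 76 100 87
44 101 86 99 103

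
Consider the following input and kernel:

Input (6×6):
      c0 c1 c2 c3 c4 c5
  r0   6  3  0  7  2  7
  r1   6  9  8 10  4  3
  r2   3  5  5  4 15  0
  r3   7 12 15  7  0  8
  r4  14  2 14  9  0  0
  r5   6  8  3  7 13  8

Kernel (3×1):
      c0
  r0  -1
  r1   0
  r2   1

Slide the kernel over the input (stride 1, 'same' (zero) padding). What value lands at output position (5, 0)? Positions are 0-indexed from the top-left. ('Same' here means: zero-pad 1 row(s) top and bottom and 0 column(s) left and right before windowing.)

The receptive field on the zero-padded input at this output position is [14 / 6 / 0]. Elementwise product with the kernel and sum: 14·-1 + 0·1.

-14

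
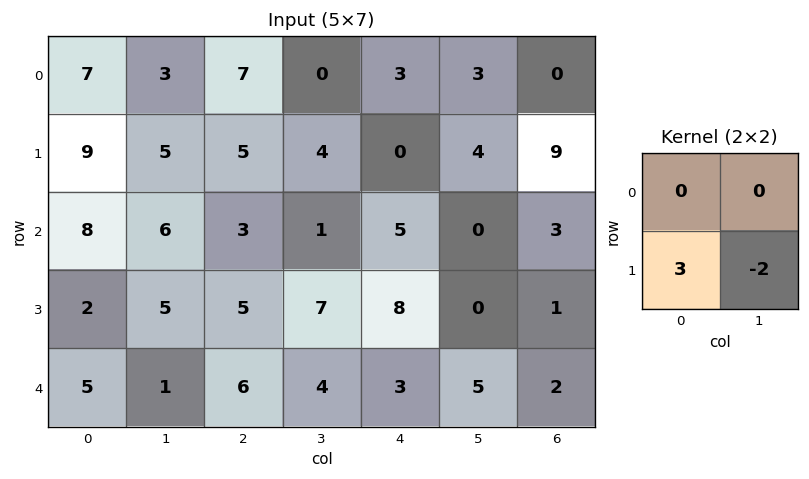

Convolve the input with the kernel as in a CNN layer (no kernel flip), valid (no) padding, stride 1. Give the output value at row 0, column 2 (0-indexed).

The receptive field on the input at this output position is [7 0 / 5 4]. Elementwise product with the kernel and sum: 5·3 + 4·-2.

7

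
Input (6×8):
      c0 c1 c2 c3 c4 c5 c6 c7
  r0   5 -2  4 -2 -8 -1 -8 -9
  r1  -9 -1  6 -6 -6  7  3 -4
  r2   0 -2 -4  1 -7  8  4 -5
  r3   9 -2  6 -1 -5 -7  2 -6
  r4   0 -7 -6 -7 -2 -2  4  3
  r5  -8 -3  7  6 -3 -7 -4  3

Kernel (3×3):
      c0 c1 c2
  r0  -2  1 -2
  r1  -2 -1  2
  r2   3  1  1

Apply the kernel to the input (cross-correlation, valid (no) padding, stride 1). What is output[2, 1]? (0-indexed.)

-40

The receptive field on the input at this output position is [-2 -4 1 / -2 6 -1 / -7 -6 -7]. Elementwise product with the kernel and sum: -2·-2 + -4·1 + 1·-2 + -2·-2 + 6·-1 + -1·2 + -7·3 + -6·1 + -7·1.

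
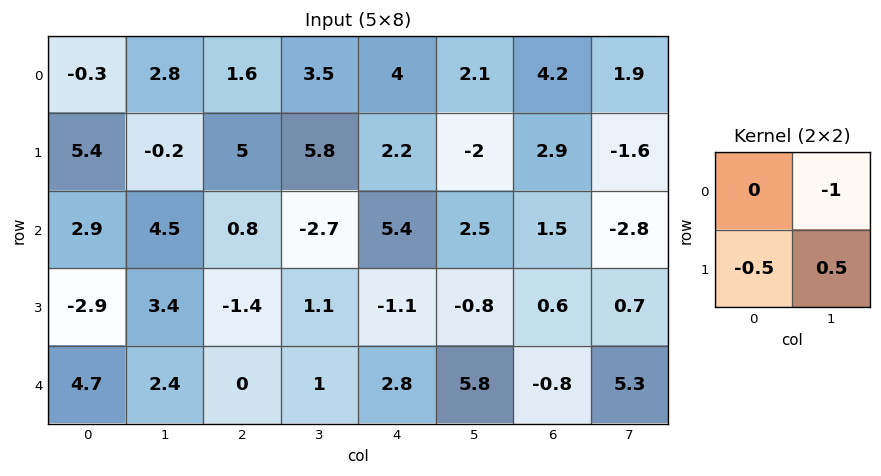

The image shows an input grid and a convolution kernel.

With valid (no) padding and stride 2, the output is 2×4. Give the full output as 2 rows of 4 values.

-5.6 -3.1 -4.2 -4.15
-1.35 3.95 -2.35 2.85

Output[0,0]: The receptive field on the input at this output position is [-0.3 2.8 / 5.4 -0.2]. Elementwise product with the kernel and sum: 2.8·-1 + 5.4·-0.5 + -0.2·0.5.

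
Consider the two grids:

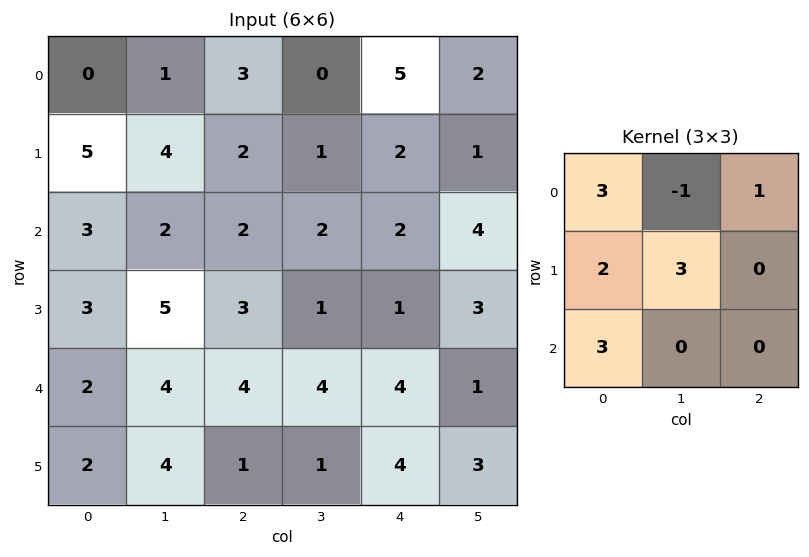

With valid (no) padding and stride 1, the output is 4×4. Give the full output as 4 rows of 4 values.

33 20 27 11
34 36 26 15
36 37 27 25
29 45 32 28

Output[0,0]: The receptive field on the input at this output position is [0 1 3 / 5 4 2 / 3 2 2]. Elementwise product with the kernel and sum: 0·3 + 1·-1 + 3·1 + 5·2 + 4·3 + 3·3.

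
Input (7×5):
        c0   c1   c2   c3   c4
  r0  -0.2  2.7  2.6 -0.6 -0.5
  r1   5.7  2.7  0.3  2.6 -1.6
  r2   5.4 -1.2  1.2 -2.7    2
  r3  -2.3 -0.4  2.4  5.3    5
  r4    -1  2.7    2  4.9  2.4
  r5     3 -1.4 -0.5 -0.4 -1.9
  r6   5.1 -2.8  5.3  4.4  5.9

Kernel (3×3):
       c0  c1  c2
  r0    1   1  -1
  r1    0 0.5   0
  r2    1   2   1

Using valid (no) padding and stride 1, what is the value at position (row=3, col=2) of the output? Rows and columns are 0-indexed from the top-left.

The receptive field on the input at this output position is [2.4 5.3 5 / 2 4.9 2.4 / -0.5 -0.4 -1.9]. Elementwise product with the kernel and sum: 2.4·1 + 5.3·1 + 5·-1 + 4.9·0.5 + -0.5·1 + -0.4·2 + -1.9·1.

1.95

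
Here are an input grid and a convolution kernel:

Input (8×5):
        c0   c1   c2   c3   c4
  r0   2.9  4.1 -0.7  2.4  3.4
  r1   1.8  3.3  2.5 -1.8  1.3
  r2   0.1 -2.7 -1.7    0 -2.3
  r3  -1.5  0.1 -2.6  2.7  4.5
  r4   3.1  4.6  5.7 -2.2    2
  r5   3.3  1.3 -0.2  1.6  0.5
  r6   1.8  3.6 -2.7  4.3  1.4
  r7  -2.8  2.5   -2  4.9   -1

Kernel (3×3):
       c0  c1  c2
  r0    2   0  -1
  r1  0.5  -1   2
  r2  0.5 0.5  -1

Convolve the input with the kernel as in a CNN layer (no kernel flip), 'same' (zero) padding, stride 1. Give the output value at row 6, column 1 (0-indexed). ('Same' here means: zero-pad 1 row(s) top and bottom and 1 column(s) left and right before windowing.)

0.55

The receptive field on the zero-padded input at this output position is [3.3 1.3 -0.2 / 1.8 3.6 -2.7 / -2.8 2.5 -2]. Elementwise product with the kernel and sum: 3.3·2 + -0.2·-1 + 1.8·0.5 + 3.6·-1 + -2.7·2 + -2.8·0.5 + 2.5·0.5 + -2·-1.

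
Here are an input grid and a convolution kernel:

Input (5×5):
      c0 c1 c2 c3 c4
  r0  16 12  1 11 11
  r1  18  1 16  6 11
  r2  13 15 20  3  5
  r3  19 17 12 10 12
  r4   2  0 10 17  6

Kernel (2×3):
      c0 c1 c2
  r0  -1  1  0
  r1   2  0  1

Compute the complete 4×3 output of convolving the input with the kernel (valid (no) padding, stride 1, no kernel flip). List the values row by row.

Output[0,0]: The receptive field on the input at this output position is [16 12 1 / 18 1 16]. Elementwise product with the kernel and sum: 16·-1 + 12·1 + 18·2 + 16·1.

48 -3 53
29 48 35
52 49 19
12 12 24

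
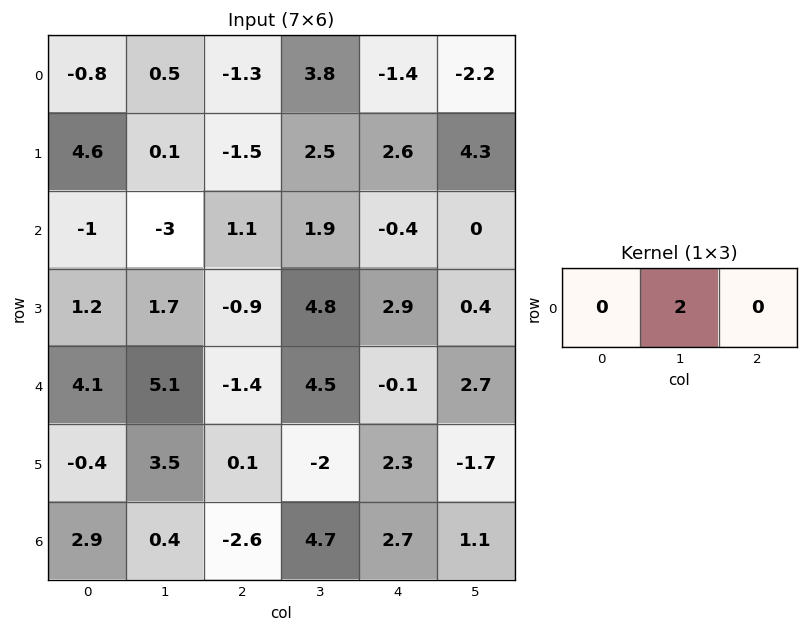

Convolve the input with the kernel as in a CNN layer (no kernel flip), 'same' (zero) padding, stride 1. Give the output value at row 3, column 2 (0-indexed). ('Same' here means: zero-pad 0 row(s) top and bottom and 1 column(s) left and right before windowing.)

-1.8

The receptive field on the zero-padded input at this output position is [1.7 -0.9 4.8]. Elementwise product with the kernel and sum: -0.9·2.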